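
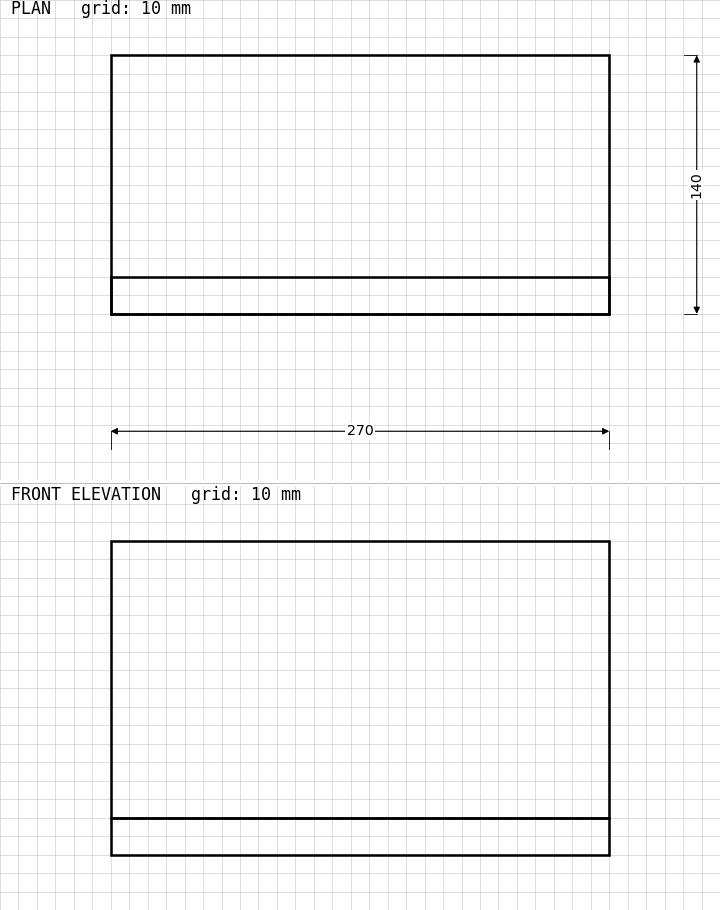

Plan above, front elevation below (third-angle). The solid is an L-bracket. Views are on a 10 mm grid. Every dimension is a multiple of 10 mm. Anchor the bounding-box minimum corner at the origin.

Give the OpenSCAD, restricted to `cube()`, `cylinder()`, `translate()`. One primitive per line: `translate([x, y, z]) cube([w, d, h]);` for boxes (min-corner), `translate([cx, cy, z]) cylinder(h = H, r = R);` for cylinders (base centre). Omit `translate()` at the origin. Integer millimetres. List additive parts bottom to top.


cube([270, 140, 20]);
translate([0, 0, 20]) cube([270, 20, 150]);


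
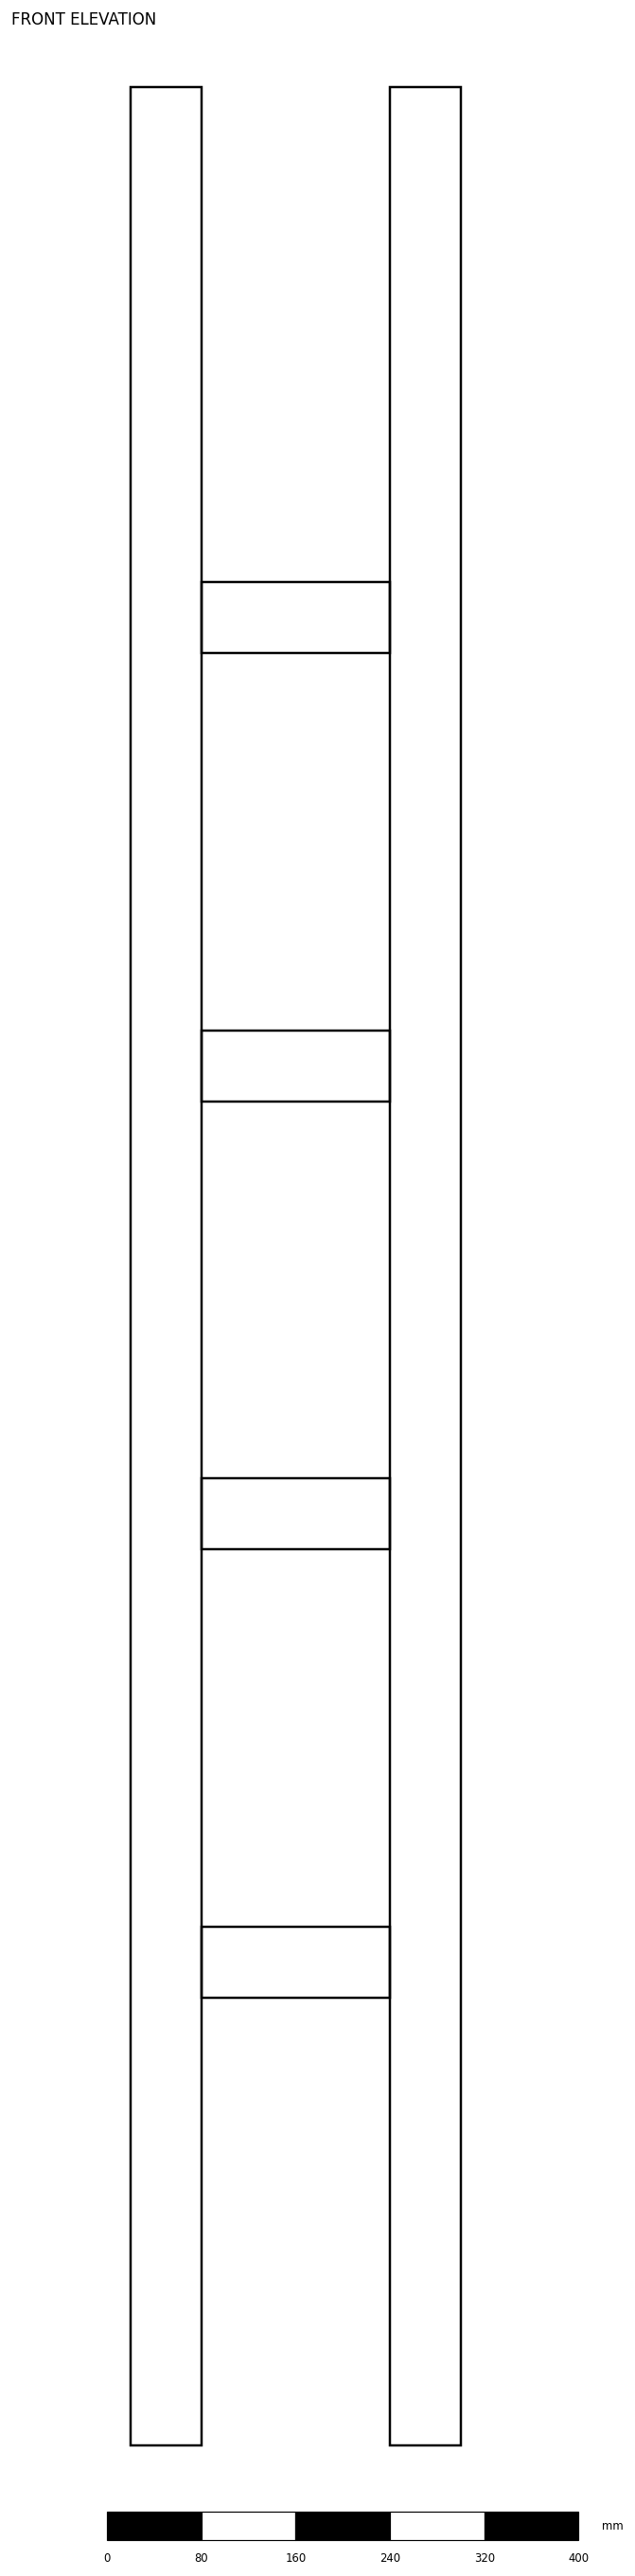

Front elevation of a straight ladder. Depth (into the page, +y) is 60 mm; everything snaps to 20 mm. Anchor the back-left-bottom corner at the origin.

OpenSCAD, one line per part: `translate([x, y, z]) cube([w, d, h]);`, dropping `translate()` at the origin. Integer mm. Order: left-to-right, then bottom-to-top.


cube([60, 60, 2000]);
translate([60, 0, 380]) cube([160, 60, 60]);
translate([60, 0, 760]) cube([160, 60, 60]);
translate([60, 0, 1140]) cube([160, 60, 60]);
translate([60, 0, 1520]) cube([160, 60, 60]);
translate([220, 0, 0]) cube([60, 60, 2000]);


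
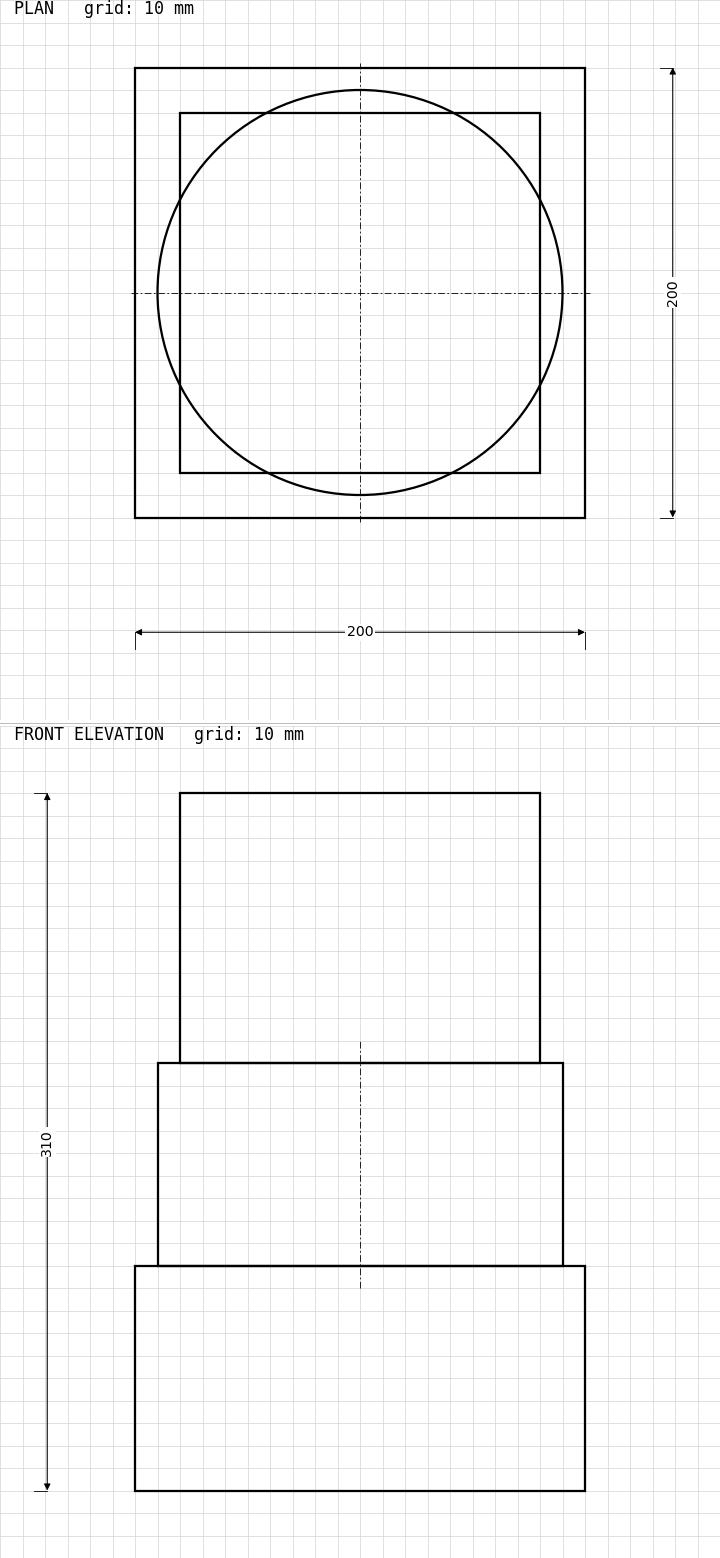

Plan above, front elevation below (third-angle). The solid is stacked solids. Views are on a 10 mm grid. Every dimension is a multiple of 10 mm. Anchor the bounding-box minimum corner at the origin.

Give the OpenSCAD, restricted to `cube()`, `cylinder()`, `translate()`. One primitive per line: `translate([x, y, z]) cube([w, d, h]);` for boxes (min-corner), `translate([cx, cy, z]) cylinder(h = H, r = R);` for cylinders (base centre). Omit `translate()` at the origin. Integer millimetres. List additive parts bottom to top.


cube([200, 200, 100]);
translate([100, 100, 100]) cylinder(h = 90, r = 90);
translate([20, 20, 190]) cube([160, 160, 120]);


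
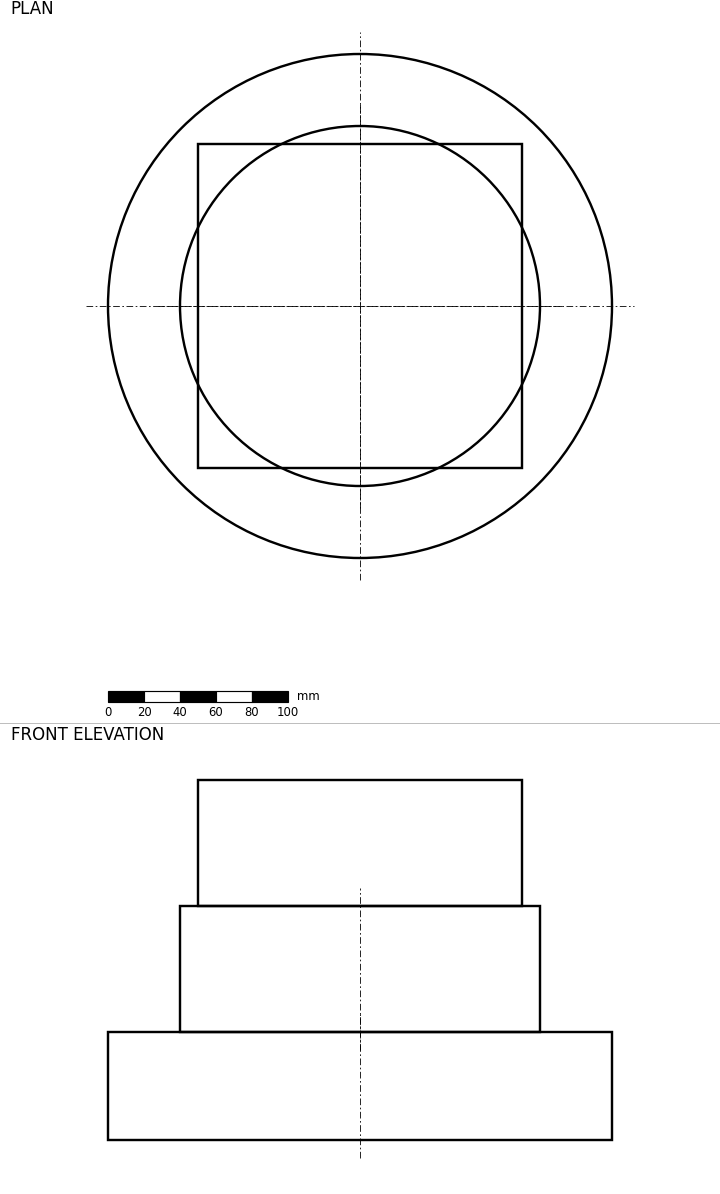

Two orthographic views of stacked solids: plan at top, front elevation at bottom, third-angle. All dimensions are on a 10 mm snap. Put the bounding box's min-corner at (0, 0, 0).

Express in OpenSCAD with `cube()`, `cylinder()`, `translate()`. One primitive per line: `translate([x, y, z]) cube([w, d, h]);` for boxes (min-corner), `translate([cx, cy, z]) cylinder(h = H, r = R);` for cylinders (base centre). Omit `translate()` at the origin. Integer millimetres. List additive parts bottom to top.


translate([140, 140, 0]) cylinder(h = 60, r = 140);
translate([140, 140, 60]) cylinder(h = 70, r = 100);
translate([50, 50, 130]) cube([180, 180, 70]);


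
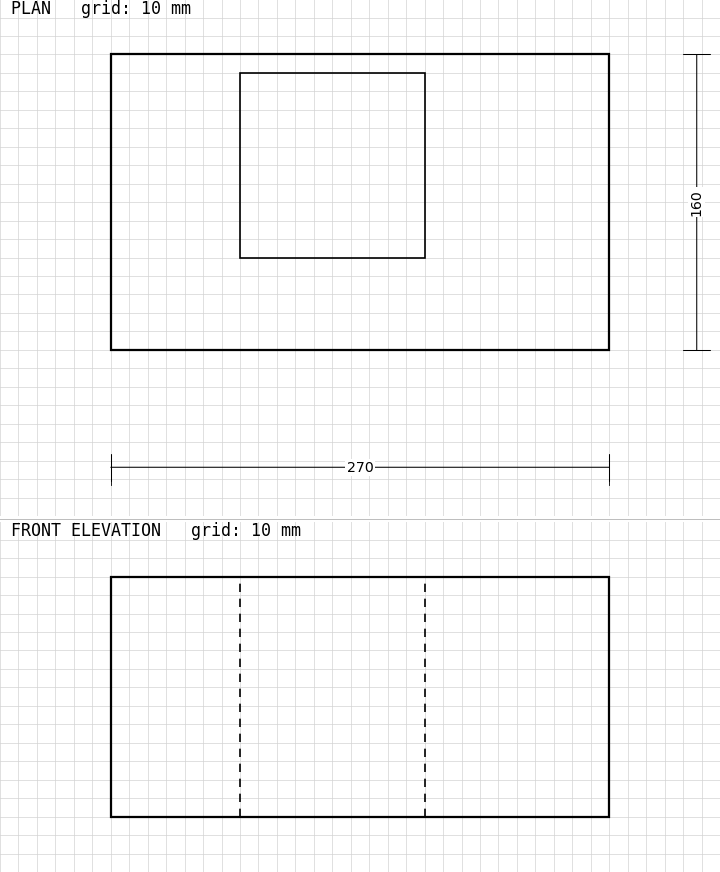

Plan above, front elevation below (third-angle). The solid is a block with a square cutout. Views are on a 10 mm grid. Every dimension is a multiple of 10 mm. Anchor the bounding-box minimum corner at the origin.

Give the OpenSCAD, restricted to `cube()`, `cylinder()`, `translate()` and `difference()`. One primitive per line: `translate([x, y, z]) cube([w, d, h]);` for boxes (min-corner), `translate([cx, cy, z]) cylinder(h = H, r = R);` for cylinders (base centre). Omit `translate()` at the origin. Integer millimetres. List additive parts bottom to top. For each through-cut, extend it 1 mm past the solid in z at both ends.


difference() {
  cube([270, 160, 130]);
  translate([70, 50, -1]) cube([100, 100, 132]);
}


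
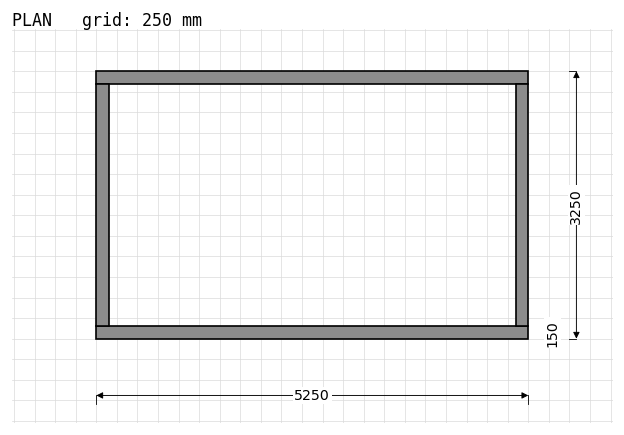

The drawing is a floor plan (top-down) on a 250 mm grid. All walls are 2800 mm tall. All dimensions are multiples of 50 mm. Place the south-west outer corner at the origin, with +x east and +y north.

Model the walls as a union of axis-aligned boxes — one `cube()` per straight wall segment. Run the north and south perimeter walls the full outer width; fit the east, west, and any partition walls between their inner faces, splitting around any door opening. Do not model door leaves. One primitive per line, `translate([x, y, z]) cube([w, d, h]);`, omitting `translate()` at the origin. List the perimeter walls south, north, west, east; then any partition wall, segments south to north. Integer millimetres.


cube([5250, 150, 2800]);
translate([0, 3100, 0]) cube([5250, 150, 2800]);
translate([0, 150, 0]) cube([150, 2950, 2800]);
translate([5100, 150, 0]) cube([150, 2950, 2800]);


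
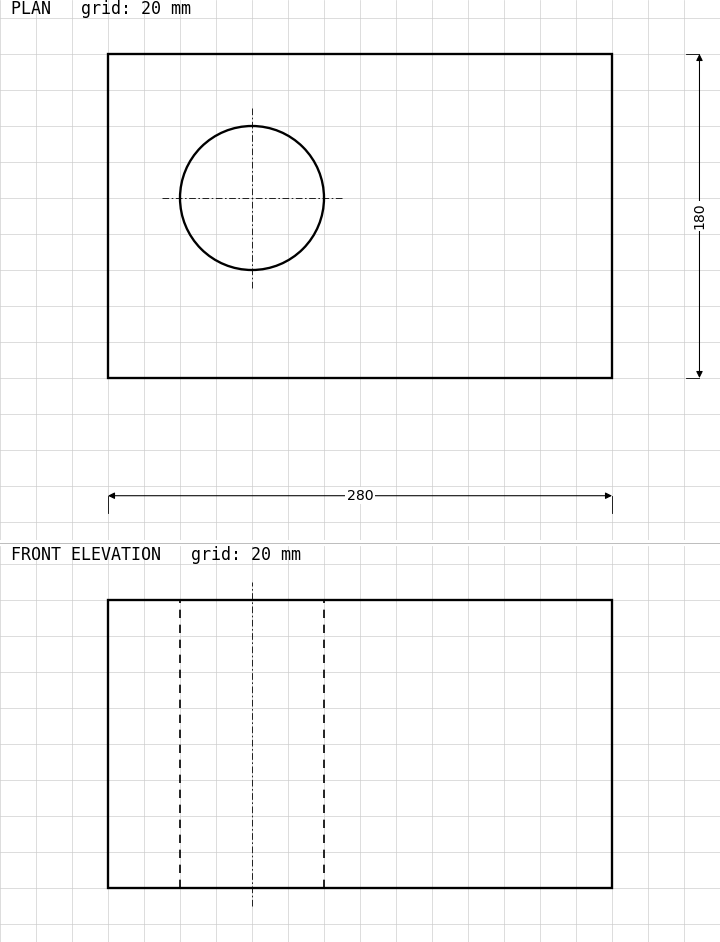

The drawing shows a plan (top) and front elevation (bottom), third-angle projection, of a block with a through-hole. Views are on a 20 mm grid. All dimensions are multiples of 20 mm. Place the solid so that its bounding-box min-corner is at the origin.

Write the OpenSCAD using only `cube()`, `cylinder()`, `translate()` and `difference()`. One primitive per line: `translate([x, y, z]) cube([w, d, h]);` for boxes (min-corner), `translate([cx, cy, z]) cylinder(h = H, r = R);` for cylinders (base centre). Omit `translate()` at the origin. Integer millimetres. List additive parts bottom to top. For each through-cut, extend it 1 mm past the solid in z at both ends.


difference() {
  cube([280, 180, 160]);
  translate([80, 100, -1]) cylinder(h = 162, r = 40);
}


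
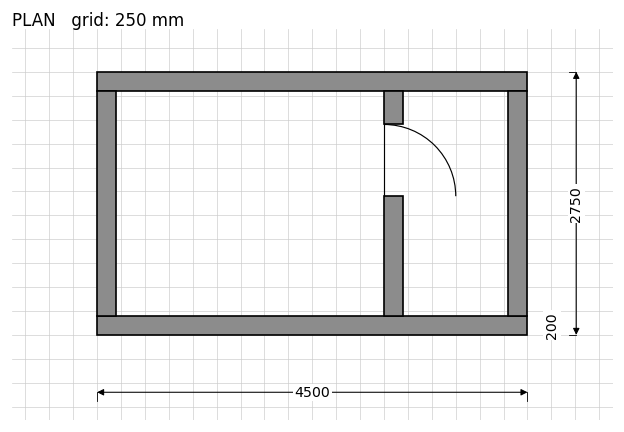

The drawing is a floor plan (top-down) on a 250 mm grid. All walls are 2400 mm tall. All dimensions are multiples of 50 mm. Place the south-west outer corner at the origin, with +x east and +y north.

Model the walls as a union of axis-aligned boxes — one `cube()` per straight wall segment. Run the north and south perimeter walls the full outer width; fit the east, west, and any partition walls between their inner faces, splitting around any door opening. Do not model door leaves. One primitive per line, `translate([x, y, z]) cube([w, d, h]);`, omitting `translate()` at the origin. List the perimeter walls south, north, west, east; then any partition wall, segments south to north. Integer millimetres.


cube([4500, 200, 2400]);
translate([0, 2550, 0]) cube([4500, 200, 2400]);
translate([0, 200, 0]) cube([200, 2350, 2400]);
translate([4300, 200, 0]) cube([200, 2350, 2400]);
translate([3000, 200, 0]) cube([200, 1250, 2400]);
translate([3000, 2200, 0]) cube([200, 350, 2400]);


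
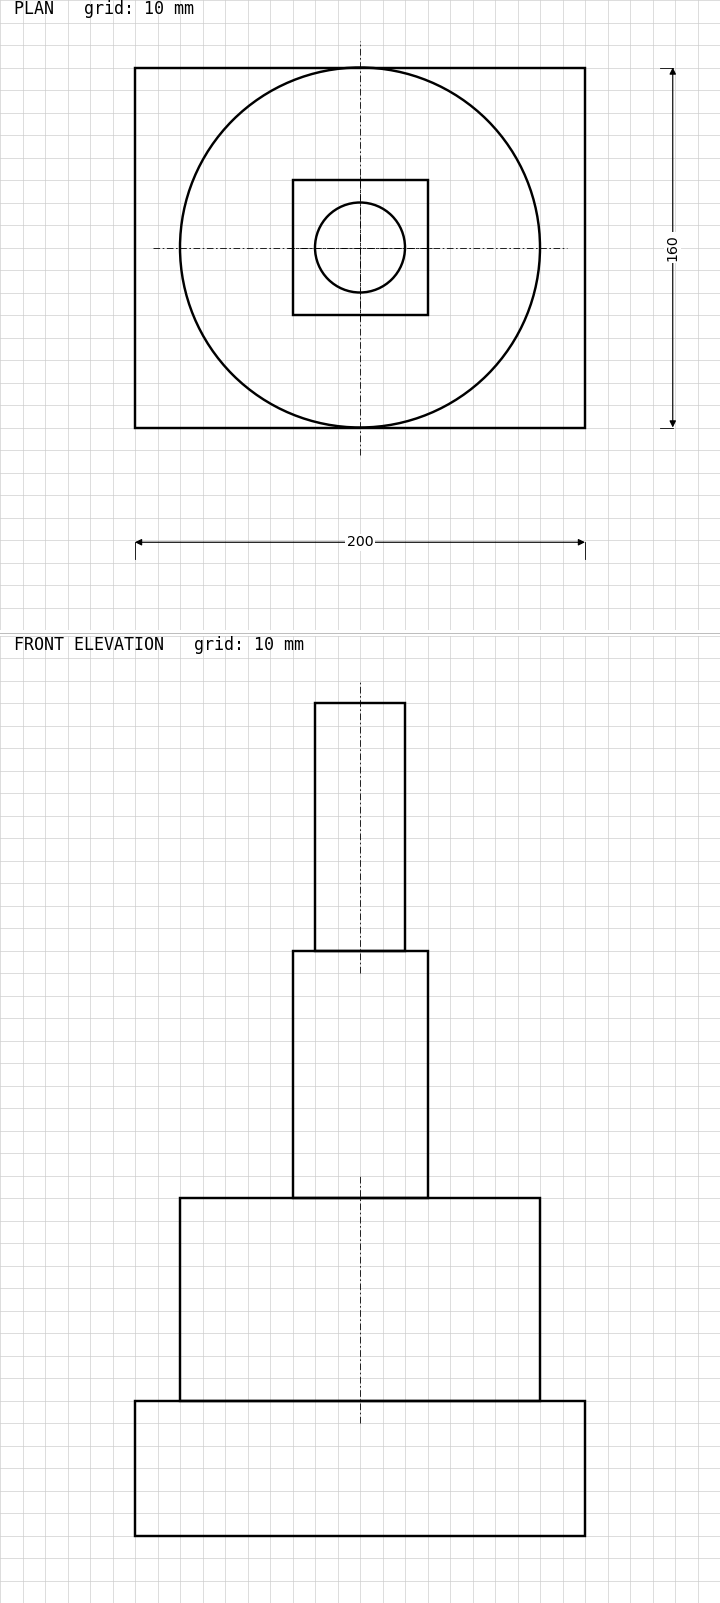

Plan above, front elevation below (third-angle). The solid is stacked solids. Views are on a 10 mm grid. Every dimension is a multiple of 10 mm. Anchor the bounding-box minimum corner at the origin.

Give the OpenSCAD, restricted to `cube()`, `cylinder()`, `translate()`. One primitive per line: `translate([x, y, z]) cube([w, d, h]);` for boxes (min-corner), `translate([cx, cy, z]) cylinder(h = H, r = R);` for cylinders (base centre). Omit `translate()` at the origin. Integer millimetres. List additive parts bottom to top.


cube([200, 160, 60]);
translate([100, 80, 60]) cylinder(h = 90, r = 80);
translate([70, 50, 150]) cube([60, 60, 110]);
translate([100, 80, 260]) cylinder(h = 110, r = 20);


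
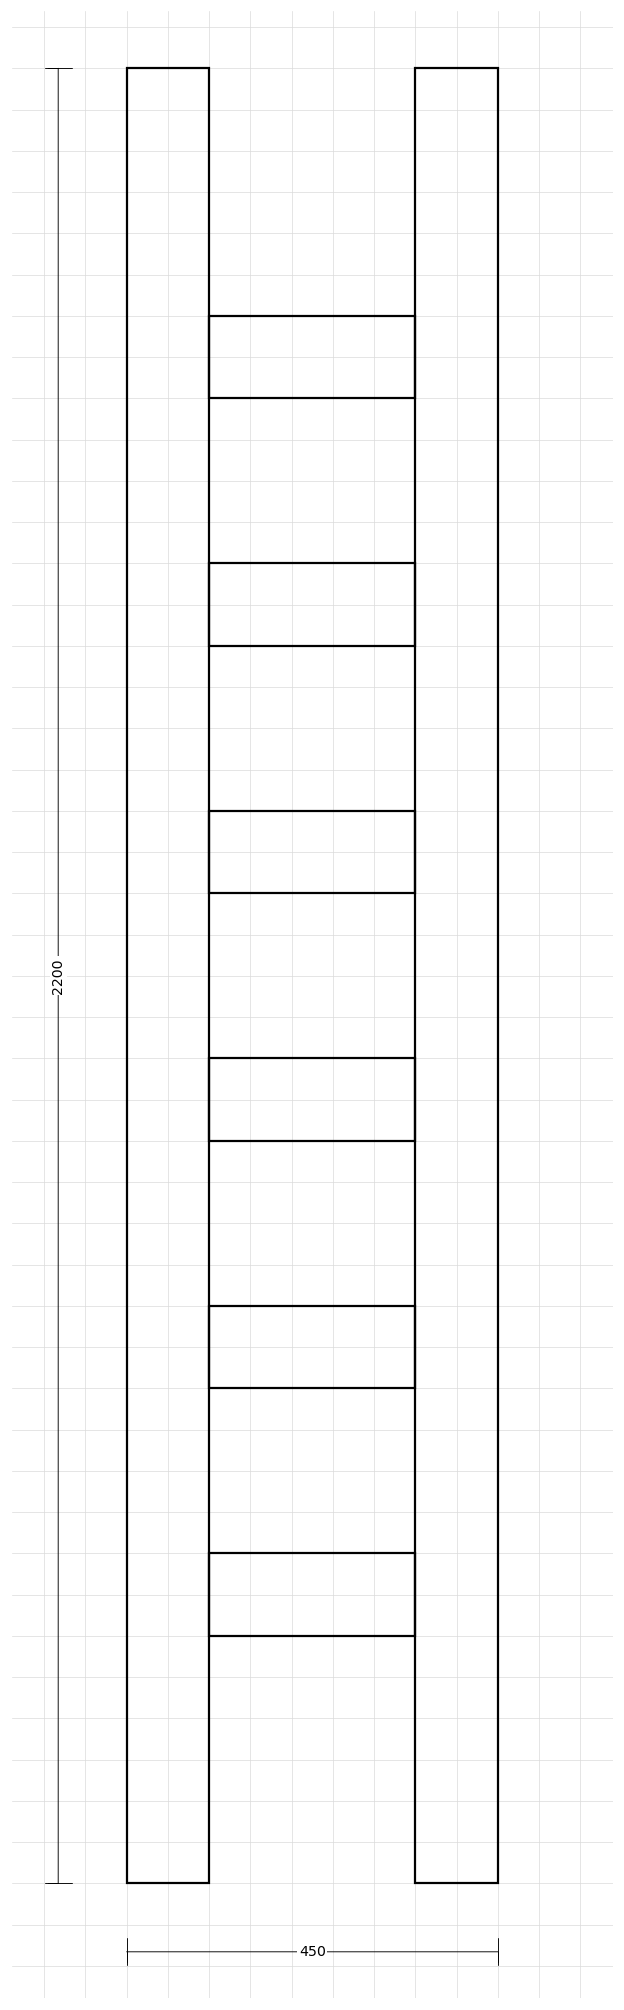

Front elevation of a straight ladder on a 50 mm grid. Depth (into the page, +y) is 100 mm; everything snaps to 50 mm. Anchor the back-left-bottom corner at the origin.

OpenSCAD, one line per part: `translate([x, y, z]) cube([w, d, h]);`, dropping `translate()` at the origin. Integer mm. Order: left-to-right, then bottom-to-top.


cube([100, 100, 2200]);
translate([100, 0, 300]) cube([250, 100, 100]);
translate([100, 0, 600]) cube([250, 100, 100]);
translate([100, 0, 900]) cube([250, 100, 100]);
translate([100, 0, 1200]) cube([250, 100, 100]);
translate([100, 0, 1500]) cube([250, 100, 100]);
translate([100, 0, 1800]) cube([250, 100, 100]);
translate([350, 0, 0]) cube([100, 100, 2200]);


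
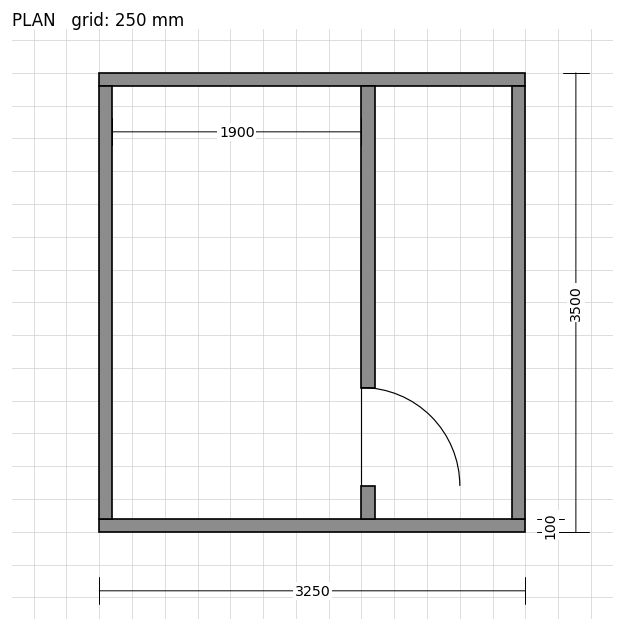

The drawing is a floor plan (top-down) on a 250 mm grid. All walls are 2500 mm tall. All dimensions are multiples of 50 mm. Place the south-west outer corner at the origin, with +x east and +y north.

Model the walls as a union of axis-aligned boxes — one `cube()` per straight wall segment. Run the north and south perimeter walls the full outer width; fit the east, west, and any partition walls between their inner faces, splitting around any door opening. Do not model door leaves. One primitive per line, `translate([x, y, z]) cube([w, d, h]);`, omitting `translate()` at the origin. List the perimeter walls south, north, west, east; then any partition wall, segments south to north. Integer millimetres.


cube([3250, 100, 2500]);
translate([0, 3400, 0]) cube([3250, 100, 2500]);
translate([0, 100, 0]) cube([100, 3300, 2500]);
translate([3150, 100, 0]) cube([100, 3300, 2500]);
translate([2000, 100, 0]) cube([100, 250, 2500]);
translate([2000, 1100, 0]) cube([100, 2300, 2500]);


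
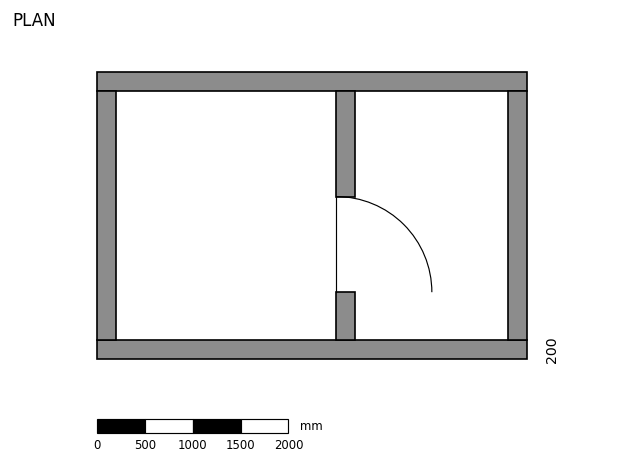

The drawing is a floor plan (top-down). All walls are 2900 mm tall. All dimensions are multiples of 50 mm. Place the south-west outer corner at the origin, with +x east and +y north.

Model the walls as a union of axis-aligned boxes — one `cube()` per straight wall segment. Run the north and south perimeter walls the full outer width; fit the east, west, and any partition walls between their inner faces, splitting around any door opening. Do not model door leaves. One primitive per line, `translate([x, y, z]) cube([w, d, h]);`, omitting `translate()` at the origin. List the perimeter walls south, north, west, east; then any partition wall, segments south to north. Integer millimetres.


cube([4500, 200, 2900]);
translate([0, 2800, 0]) cube([4500, 200, 2900]);
translate([0, 200, 0]) cube([200, 2600, 2900]);
translate([4300, 200, 0]) cube([200, 2600, 2900]);
translate([2500, 200, 0]) cube([200, 500, 2900]);
translate([2500, 1700, 0]) cube([200, 1100, 2900]);


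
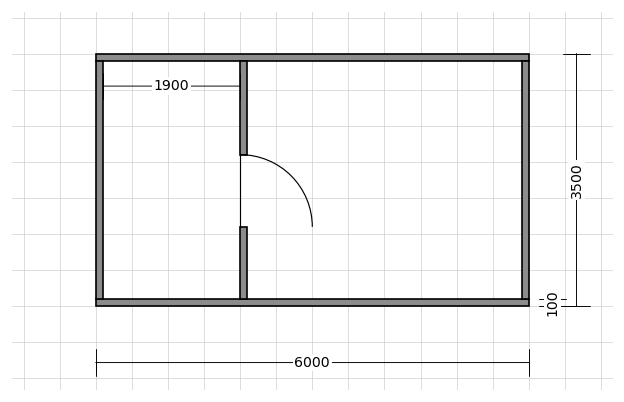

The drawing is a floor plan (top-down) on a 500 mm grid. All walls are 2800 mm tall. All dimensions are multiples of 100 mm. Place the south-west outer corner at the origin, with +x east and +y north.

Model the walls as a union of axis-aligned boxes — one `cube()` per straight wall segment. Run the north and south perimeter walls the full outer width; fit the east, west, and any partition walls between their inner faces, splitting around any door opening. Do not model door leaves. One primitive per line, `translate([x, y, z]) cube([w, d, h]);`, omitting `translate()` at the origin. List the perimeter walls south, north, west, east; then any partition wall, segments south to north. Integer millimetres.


cube([6000, 100, 2800]);
translate([0, 3400, 0]) cube([6000, 100, 2800]);
translate([0, 100, 0]) cube([100, 3300, 2800]);
translate([5900, 100, 0]) cube([100, 3300, 2800]);
translate([2000, 100, 0]) cube([100, 1000, 2800]);
translate([2000, 2100, 0]) cube([100, 1300, 2800]);


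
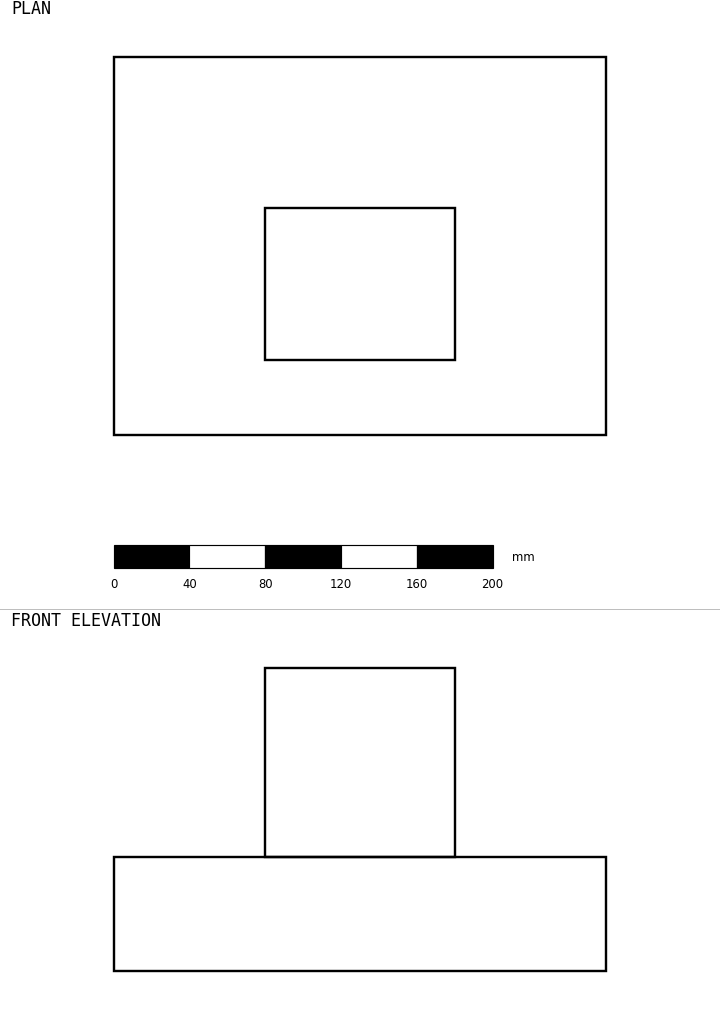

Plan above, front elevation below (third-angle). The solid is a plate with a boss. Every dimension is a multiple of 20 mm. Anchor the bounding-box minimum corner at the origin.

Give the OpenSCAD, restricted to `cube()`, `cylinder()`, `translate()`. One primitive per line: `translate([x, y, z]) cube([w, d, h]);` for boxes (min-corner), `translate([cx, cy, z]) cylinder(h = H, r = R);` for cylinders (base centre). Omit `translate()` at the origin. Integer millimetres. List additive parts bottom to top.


cube([260, 200, 60]);
translate([80, 40, 60]) cube([100, 80, 100]);


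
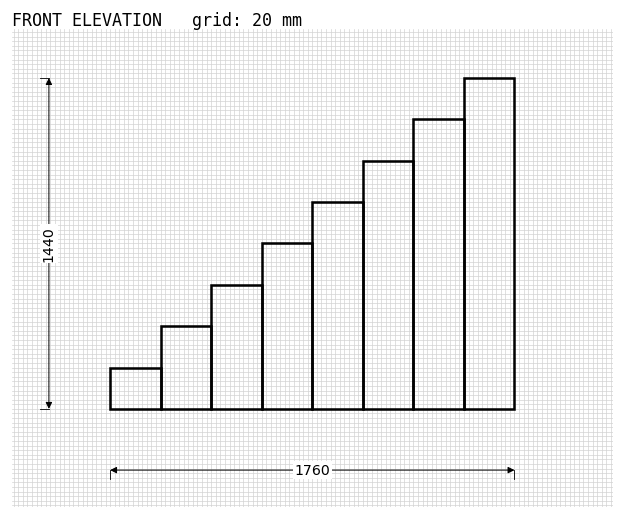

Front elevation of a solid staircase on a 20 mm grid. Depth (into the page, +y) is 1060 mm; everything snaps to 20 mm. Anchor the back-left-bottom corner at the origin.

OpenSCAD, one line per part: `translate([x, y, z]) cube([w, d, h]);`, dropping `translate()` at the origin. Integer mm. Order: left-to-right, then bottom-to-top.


cube([220, 1060, 180]);
translate([220, 0, 0]) cube([220, 1060, 360]);
translate([440, 0, 0]) cube([220, 1060, 540]);
translate([660, 0, 0]) cube([220, 1060, 720]);
translate([880, 0, 0]) cube([220, 1060, 900]);
translate([1100, 0, 0]) cube([220, 1060, 1080]);
translate([1320, 0, 0]) cube([220, 1060, 1260]);
translate([1540, 0, 0]) cube([220, 1060, 1440]);


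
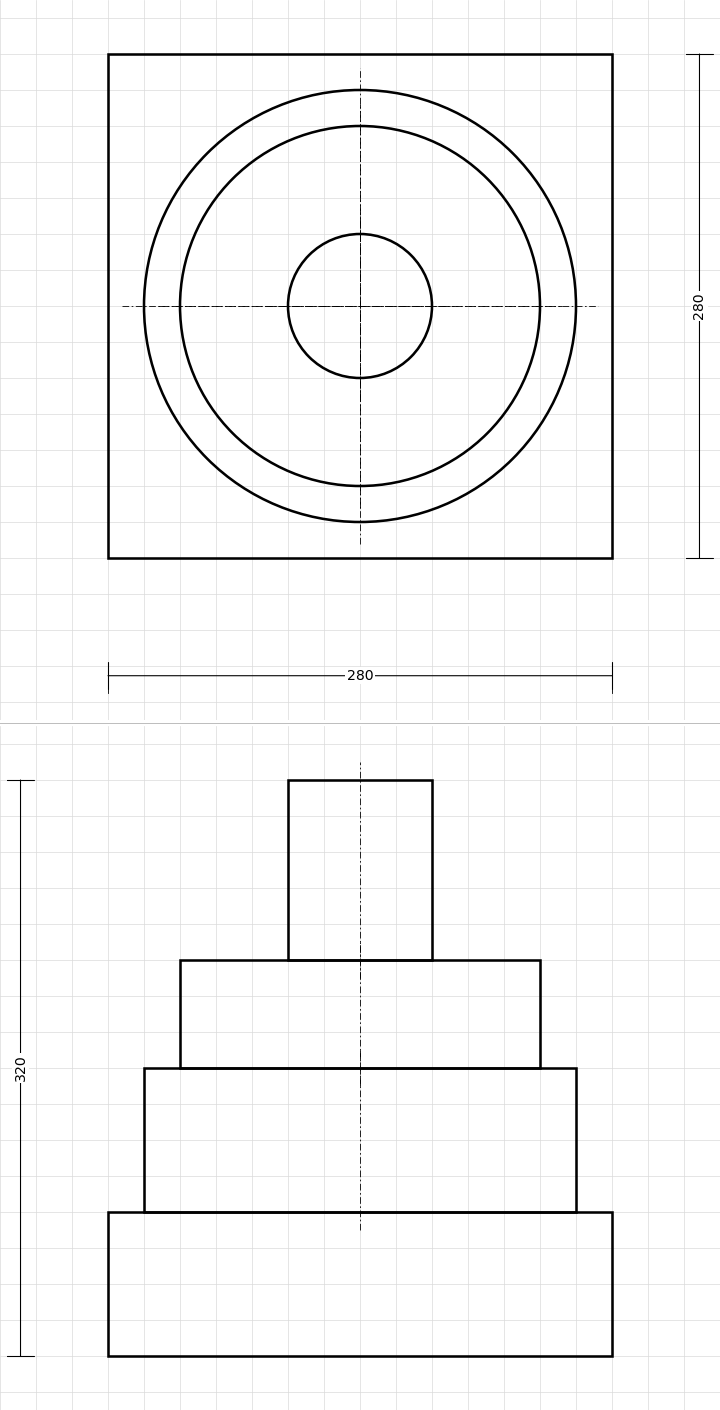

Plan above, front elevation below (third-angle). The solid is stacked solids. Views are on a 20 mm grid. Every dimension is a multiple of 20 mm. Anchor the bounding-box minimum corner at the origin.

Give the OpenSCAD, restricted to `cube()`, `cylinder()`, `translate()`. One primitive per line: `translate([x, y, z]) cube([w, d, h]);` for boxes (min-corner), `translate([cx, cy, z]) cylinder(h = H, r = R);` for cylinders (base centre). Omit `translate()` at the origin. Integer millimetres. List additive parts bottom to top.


cube([280, 280, 80]);
translate([140, 140, 80]) cylinder(h = 80, r = 120);
translate([140, 140, 160]) cylinder(h = 60, r = 100);
translate([140, 140, 220]) cylinder(h = 100, r = 40);


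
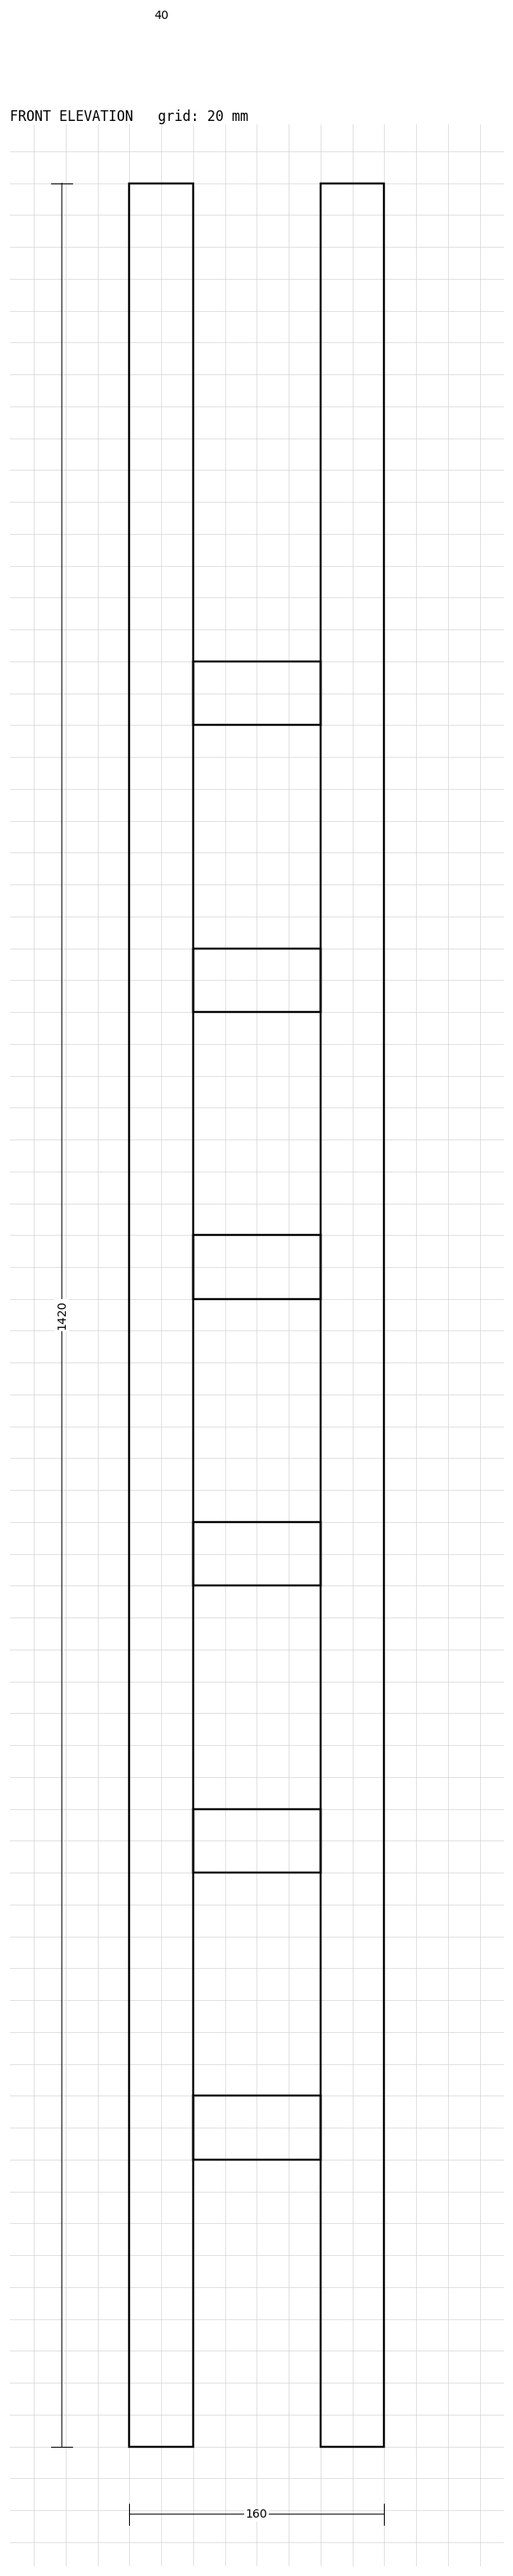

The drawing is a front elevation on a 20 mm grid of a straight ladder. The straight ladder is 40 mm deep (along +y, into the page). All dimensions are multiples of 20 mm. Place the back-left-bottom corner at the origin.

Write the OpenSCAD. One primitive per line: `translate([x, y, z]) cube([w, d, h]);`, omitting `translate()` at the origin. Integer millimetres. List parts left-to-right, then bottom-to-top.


cube([40, 40, 1420]);
translate([40, 0, 180]) cube([80, 40, 40]);
translate([40, 0, 360]) cube([80, 40, 40]);
translate([40, 0, 540]) cube([80, 40, 40]);
translate([40, 0, 720]) cube([80, 40, 40]);
translate([40, 0, 900]) cube([80, 40, 40]);
translate([40, 0, 1080]) cube([80, 40, 40]);
translate([120, 0, 0]) cube([40, 40, 1420]);


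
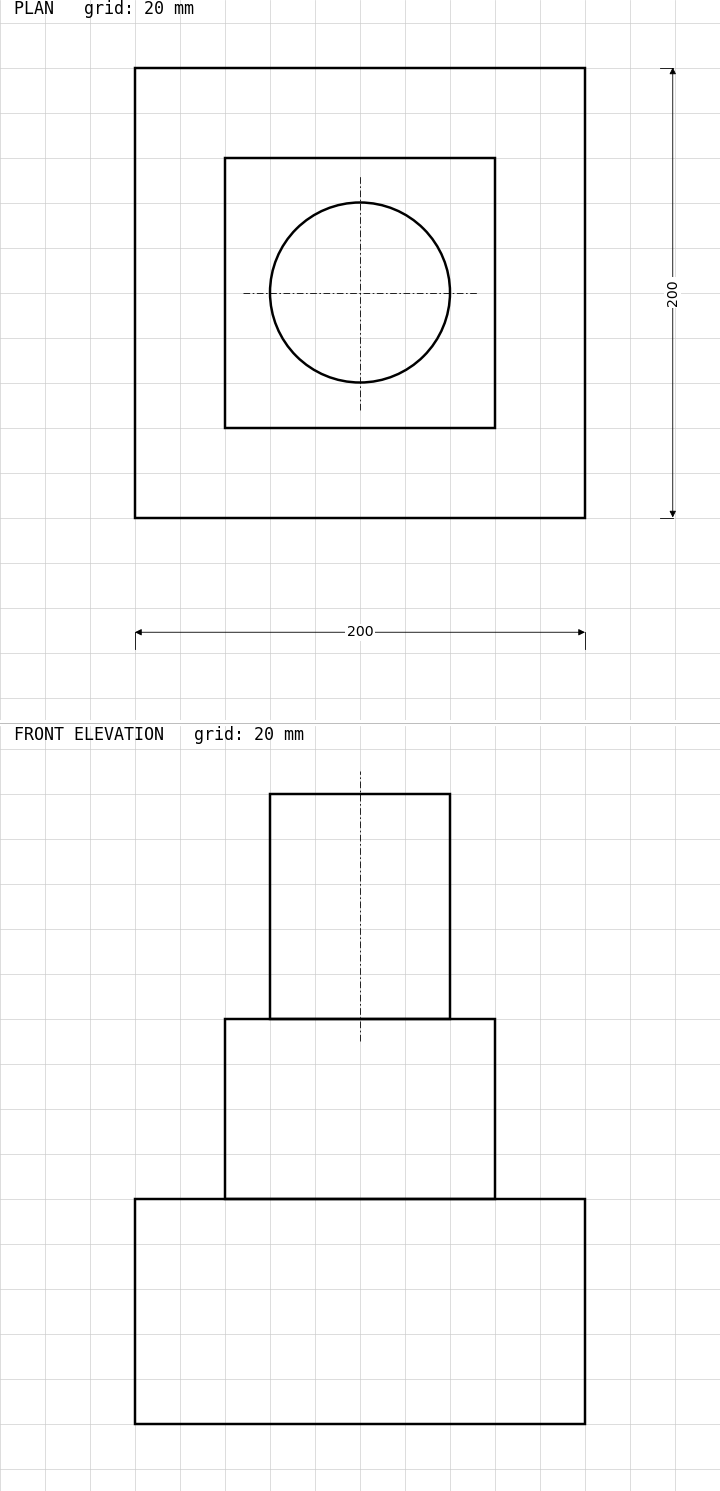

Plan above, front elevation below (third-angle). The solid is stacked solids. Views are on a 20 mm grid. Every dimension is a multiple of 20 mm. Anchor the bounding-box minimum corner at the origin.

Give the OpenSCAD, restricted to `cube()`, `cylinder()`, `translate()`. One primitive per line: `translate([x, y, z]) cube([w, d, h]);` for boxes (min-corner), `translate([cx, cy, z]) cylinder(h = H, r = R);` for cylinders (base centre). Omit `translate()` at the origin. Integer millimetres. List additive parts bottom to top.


cube([200, 200, 100]);
translate([40, 40, 100]) cube([120, 120, 80]);
translate([100, 100, 180]) cylinder(h = 100, r = 40);


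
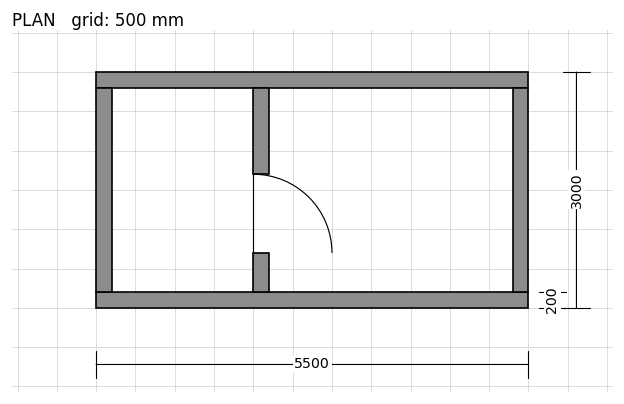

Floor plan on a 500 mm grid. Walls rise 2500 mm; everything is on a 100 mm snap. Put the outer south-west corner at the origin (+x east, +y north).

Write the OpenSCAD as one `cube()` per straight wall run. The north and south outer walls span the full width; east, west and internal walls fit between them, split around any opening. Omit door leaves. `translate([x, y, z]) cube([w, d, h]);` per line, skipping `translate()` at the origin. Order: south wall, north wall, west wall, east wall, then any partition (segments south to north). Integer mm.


cube([5500, 200, 2500]);
translate([0, 2800, 0]) cube([5500, 200, 2500]);
translate([0, 200, 0]) cube([200, 2600, 2500]);
translate([5300, 200, 0]) cube([200, 2600, 2500]);
translate([2000, 200, 0]) cube([200, 500, 2500]);
translate([2000, 1700, 0]) cube([200, 1100, 2500]);


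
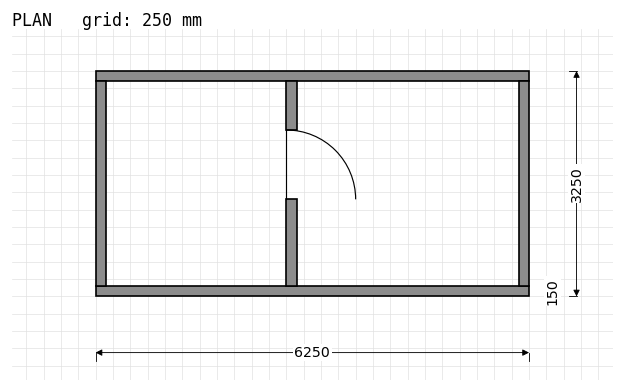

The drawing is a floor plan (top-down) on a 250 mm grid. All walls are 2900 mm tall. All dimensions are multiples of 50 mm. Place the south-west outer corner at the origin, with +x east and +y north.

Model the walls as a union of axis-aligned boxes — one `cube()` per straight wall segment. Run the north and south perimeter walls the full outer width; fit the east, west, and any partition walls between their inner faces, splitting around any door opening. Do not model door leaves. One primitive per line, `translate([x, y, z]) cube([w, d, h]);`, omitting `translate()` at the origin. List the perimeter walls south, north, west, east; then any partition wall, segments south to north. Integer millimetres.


cube([6250, 150, 2900]);
translate([0, 3100, 0]) cube([6250, 150, 2900]);
translate([0, 150, 0]) cube([150, 2950, 2900]);
translate([6100, 150, 0]) cube([150, 2950, 2900]);
translate([2750, 150, 0]) cube([150, 1250, 2900]);
translate([2750, 2400, 0]) cube([150, 700, 2900]);


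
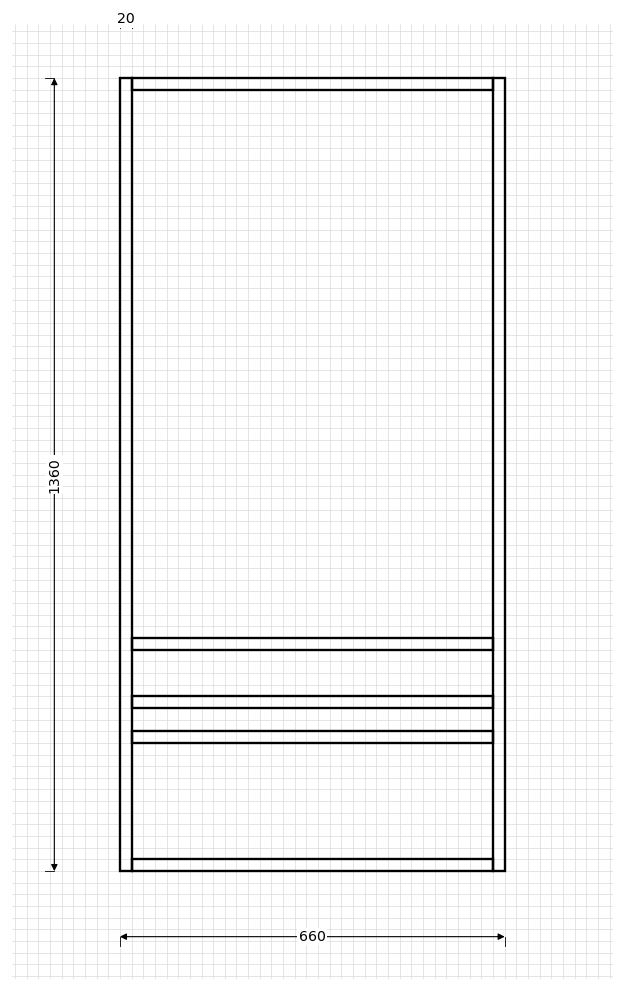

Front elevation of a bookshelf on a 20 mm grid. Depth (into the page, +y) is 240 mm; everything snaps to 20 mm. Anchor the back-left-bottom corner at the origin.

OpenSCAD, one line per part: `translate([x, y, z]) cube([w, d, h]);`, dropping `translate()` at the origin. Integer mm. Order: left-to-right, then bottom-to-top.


cube([20, 240, 1360]);
translate([20, 0, 0]) cube([620, 240, 20]);
translate([20, 0, 220]) cube([620, 240, 20]);
translate([20, 0, 280]) cube([620, 240, 20]);
translate([20, 0, 380]) cube([620, 240, 20]);
translate([20, 0, 1340]) cube([620, 240, 20]);
translate([640, 0, 0]) cube([20, 240, 1360]);


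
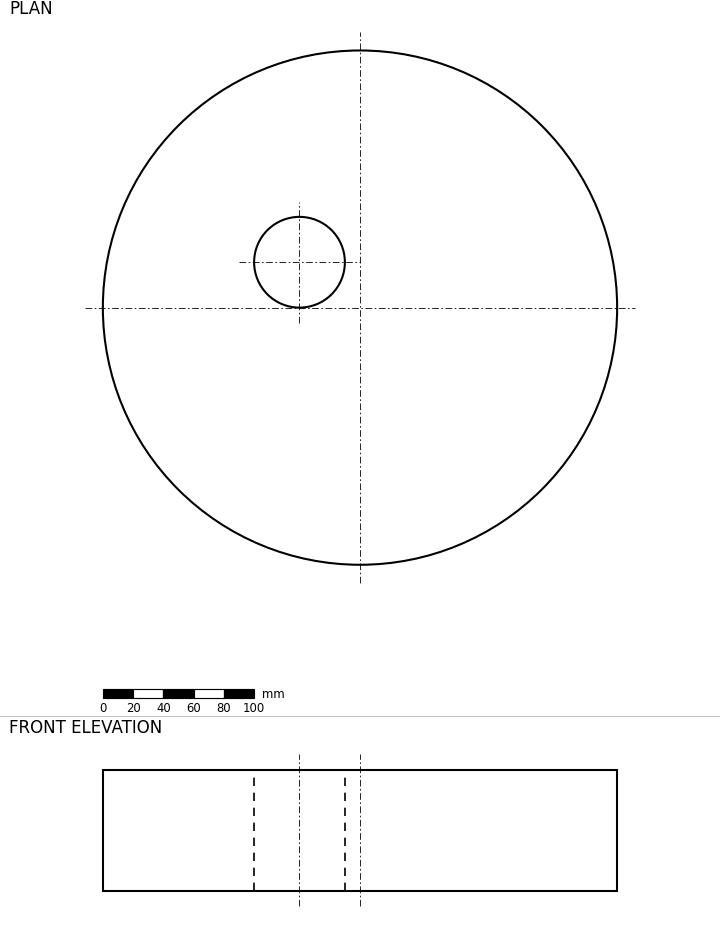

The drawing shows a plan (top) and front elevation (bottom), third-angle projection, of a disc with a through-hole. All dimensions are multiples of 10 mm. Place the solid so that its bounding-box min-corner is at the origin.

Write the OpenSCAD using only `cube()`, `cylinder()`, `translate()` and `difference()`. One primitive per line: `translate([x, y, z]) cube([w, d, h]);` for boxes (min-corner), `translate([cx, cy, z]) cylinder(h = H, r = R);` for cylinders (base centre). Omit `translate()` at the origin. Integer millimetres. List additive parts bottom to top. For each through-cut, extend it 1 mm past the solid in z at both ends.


difference() {
  translate([170, 170, 0]) cylinder(h = 80, r = 170);
  translate([130, 200, -1]) cylinder(h = 82, r = 30);
}


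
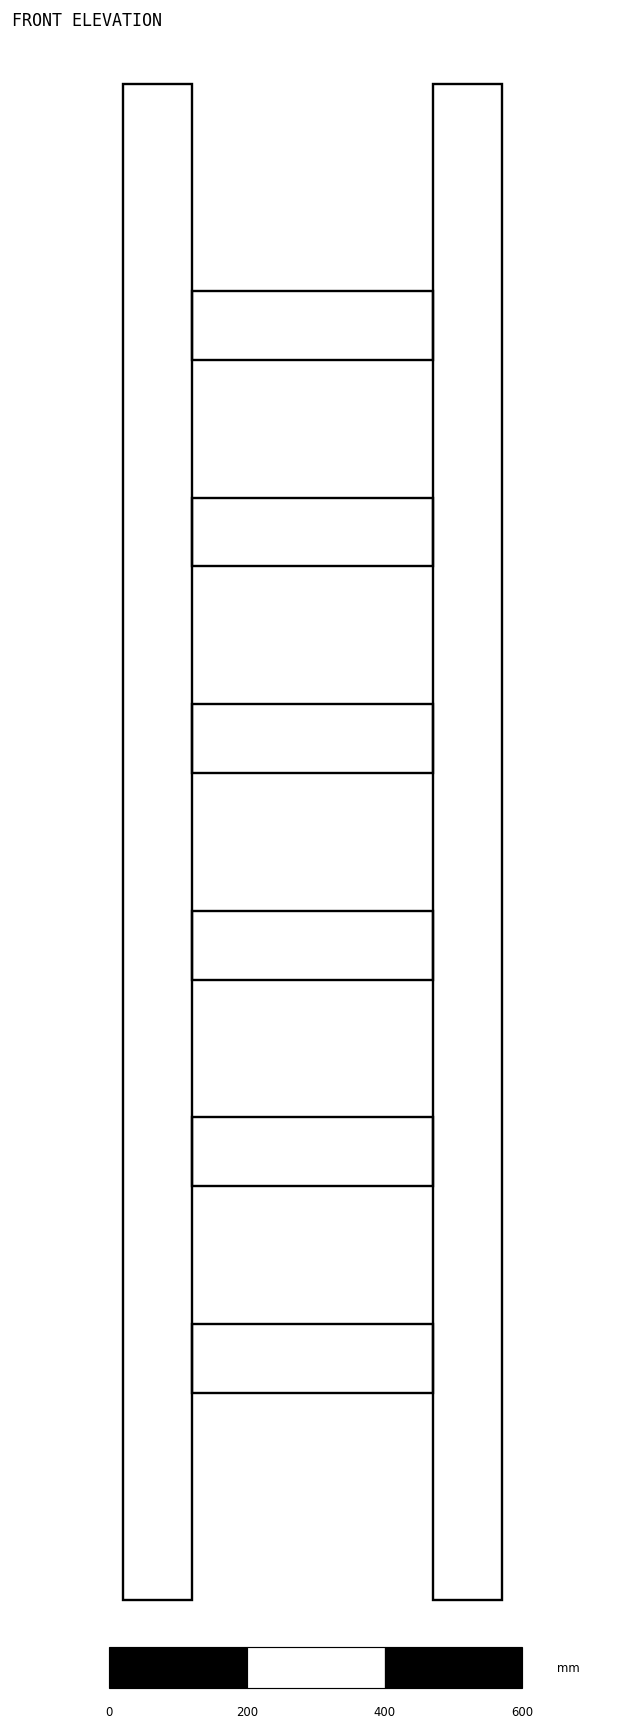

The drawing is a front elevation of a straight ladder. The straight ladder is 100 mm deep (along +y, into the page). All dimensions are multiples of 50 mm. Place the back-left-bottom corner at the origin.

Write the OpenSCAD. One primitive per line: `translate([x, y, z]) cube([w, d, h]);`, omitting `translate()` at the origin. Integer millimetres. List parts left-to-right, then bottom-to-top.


cube([100, 100, 2200]);
translate([100, 0, 300]) cube([350, 100, 100]);
translate([100, 0, 600]) cube([350, 100, 100]);
translate([100, 0, 900]) cube([350, 100, 100]);
translate([100, 0, 1200]) cube([350, 100, 100]);
translate([100, 0, 1500]) cube([350, 100, 100]);
translate([100, 0, 1800]) cube([350, 100, 100]);
translate([450, 0, 0]) cube([100, 100, 2200]);


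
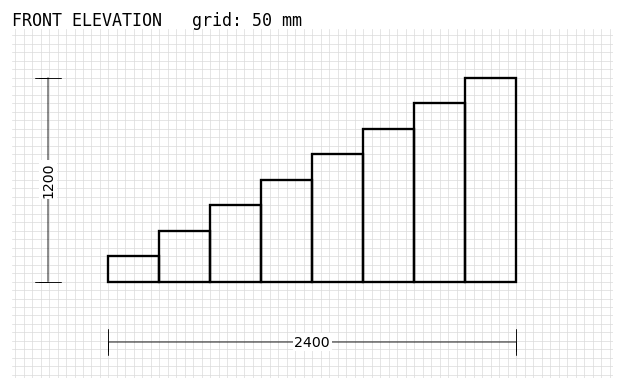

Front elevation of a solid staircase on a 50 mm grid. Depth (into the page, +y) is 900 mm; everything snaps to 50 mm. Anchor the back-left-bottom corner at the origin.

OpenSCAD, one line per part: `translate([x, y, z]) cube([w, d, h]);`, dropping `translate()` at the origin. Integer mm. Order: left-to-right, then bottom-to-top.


cube([300, 900, 150]);
translate([300, 0, 0]) cube([300, 900, 300]);
translate([600, 0, 0]) cube([300, 900, 450]);
translate([900, 0, 0]) cube([300, 900, 600]);
translate([1200, 0, 0]) cube([300, 900, 750]);
translate([1500, 0, 0]) cube([300, 900, 900]);
translate([1800, 0, 0]) cube([300, 900, 1050]);
translate([2100, 0, 0]) cube([300, 900, 1200]);


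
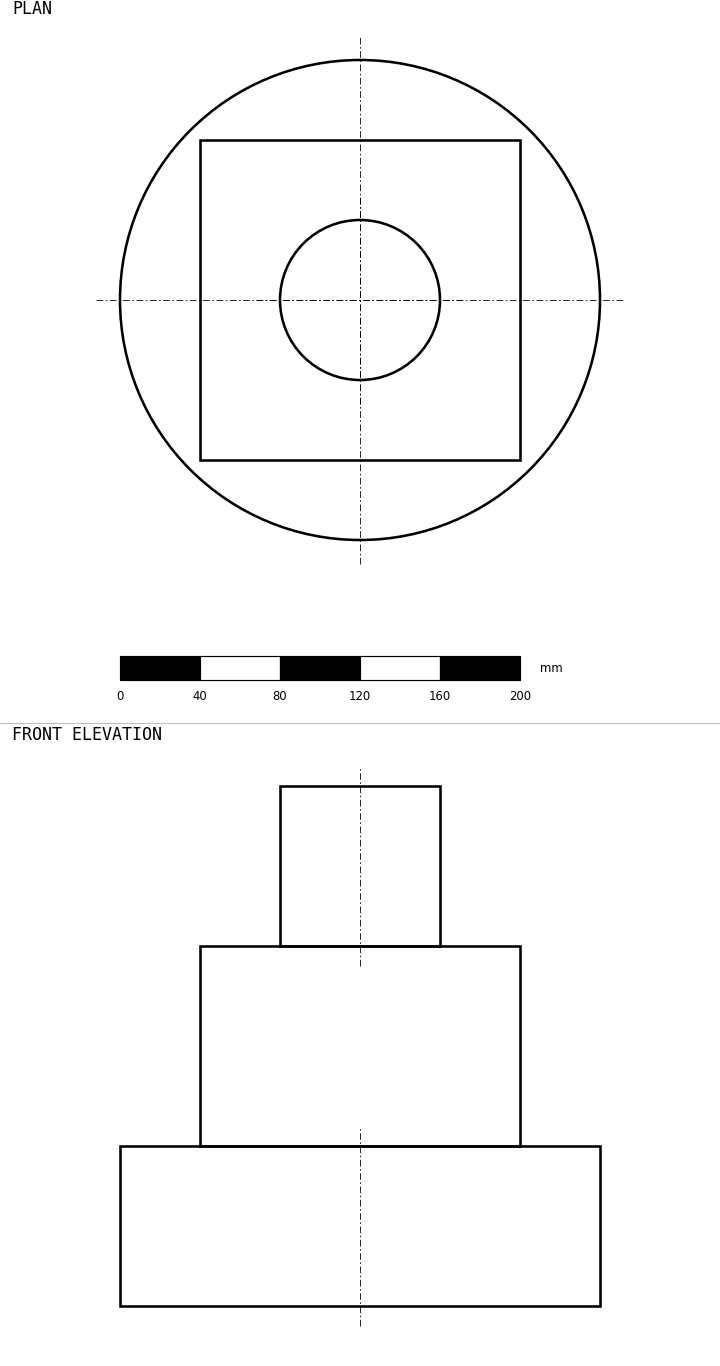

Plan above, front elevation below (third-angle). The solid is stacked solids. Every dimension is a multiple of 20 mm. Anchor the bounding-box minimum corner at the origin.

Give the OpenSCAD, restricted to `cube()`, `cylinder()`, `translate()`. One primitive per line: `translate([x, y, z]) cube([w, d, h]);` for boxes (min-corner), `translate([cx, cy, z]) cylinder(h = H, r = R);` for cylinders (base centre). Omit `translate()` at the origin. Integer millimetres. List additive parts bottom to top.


translate([120, 120, 0]) cylinder(h = 80, r = 120);
translate([40, 40, 80]) cube([160, 160, 100]);
translate([120, 120, 180]) cylinder(h = 80, r = 40);


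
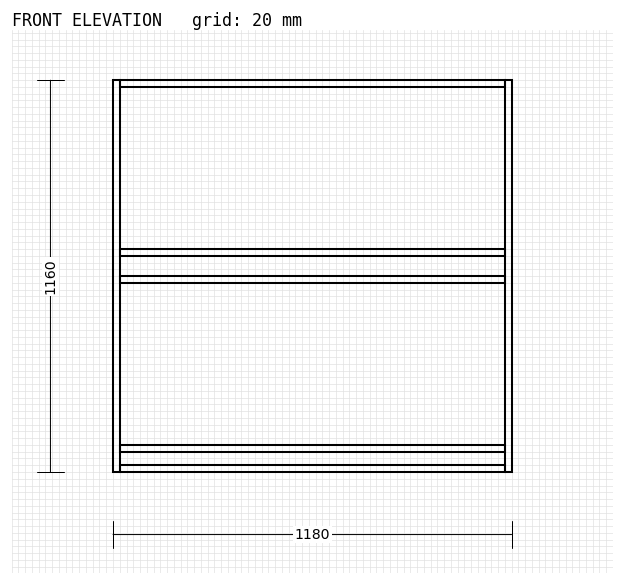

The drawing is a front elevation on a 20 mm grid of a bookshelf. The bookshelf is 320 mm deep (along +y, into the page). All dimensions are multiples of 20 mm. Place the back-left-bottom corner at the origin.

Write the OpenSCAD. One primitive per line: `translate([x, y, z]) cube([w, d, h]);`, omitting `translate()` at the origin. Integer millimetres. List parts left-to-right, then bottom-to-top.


cube([20, 320, 1160]);
translate([20, 0, 0]) cube([1140, 320, 20]);
translate([20, 0, 60]) cube([1140, 320, 20]);
translate([20, 0, 560]) cube([1140, 320, 20]);
translate([20, 0, 640]) cube([1140, 320, 20]);
translate([20, 0, 1140]) cube([1140, 320, 20]);
translate([1160, 0, 0]) cube([20, 320, 1160]);


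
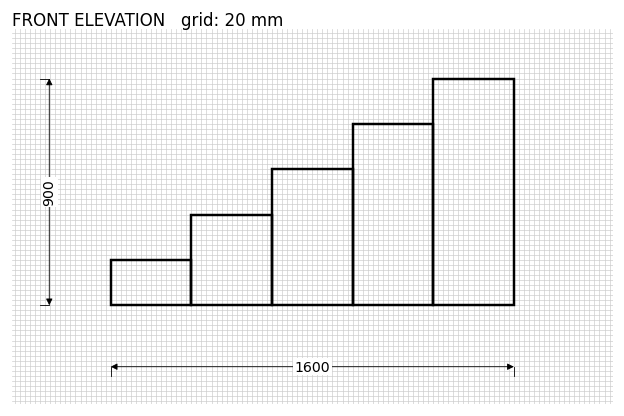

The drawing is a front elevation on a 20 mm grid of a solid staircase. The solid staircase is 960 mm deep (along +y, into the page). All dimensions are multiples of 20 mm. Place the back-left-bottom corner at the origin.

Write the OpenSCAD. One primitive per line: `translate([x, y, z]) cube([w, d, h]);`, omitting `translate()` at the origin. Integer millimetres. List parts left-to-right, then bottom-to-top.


cube([320, 960, 180]);
translate([320, 0, 0]) cube([320, 960, 360]);
translate([640, 0, 0]) cube([320, 960, 540]);
translate([960, 0, 0]) cube([320, 960, 720]);
translate([1280, 0, 0]) cube([320, 960, 900]);


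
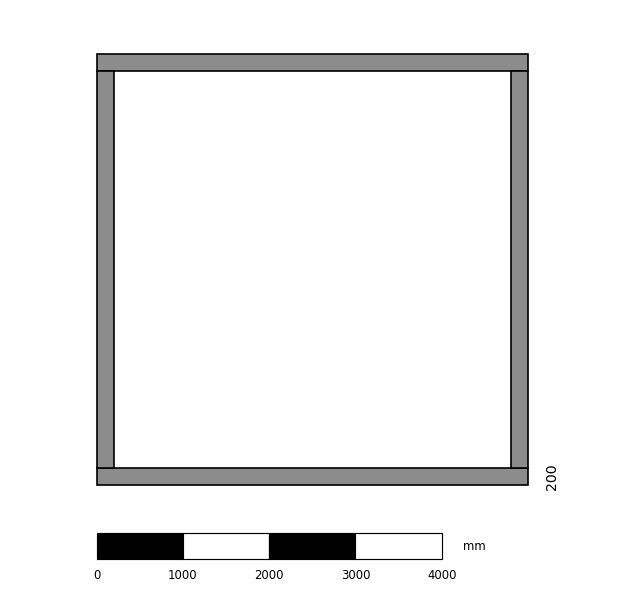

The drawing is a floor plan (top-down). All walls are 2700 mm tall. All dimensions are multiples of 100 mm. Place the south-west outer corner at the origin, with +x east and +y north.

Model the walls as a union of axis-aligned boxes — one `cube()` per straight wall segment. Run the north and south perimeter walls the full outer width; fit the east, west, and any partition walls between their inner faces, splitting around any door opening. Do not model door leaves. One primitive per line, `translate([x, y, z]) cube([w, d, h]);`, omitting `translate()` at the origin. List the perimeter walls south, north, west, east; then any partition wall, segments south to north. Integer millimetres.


cube([5000, 200, 2700]);
translate([0, 4800, 0]) cube([5000, 200, 2700]);
translate([0, 200, 0]) cube([200, 4600, 2700]);
translate([4800, 200, 0]) cube([200, 4600, 2700]);


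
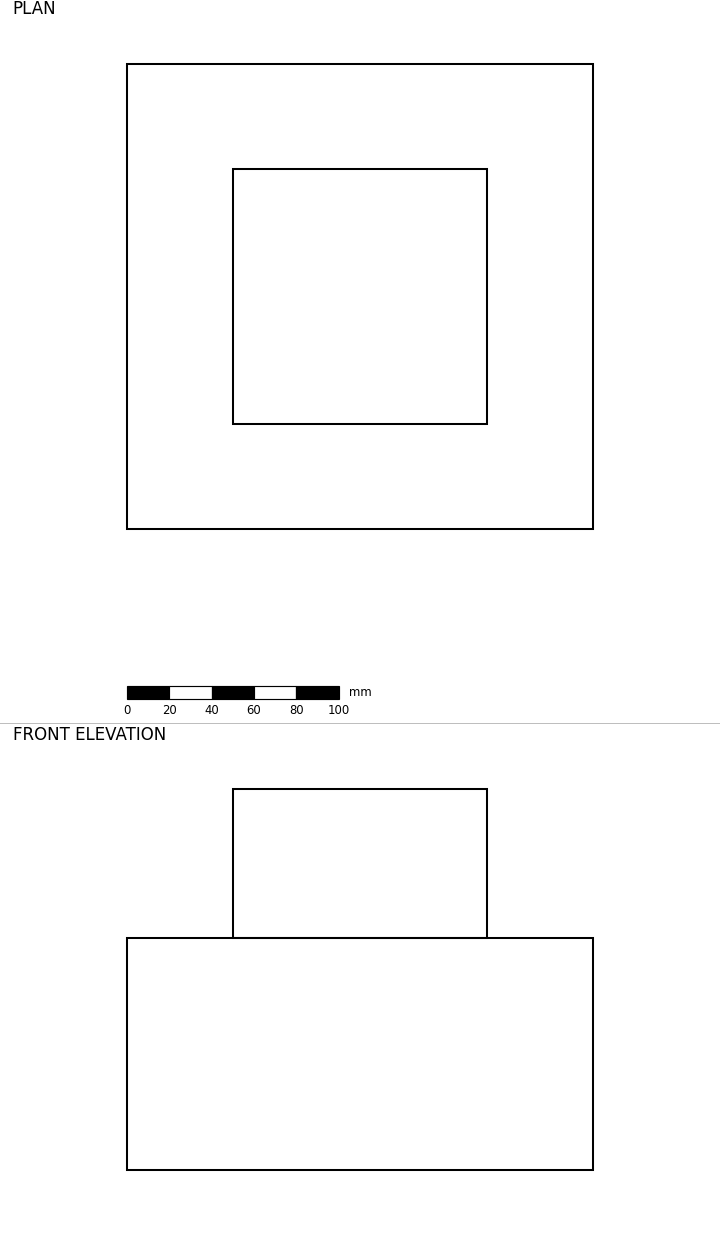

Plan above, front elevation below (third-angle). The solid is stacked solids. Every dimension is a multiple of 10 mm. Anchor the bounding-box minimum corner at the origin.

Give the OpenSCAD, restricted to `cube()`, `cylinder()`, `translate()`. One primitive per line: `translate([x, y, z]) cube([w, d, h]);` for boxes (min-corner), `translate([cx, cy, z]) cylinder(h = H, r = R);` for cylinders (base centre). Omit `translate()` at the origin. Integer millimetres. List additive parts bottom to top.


cube([220, 220, 110]);
translate([50, 50, 110]) cube([120, 120, 70]);


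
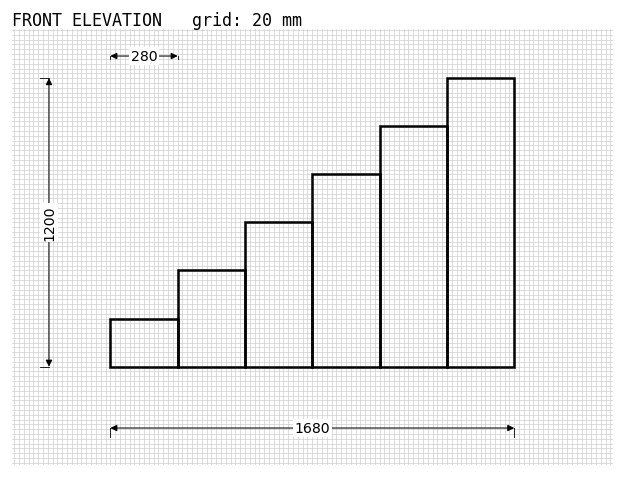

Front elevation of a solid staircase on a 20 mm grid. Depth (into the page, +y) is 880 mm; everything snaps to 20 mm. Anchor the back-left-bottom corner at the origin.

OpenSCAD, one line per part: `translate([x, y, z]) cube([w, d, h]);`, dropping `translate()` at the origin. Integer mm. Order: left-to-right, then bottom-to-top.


cube([280, 880, 200]);
translate([280, 0, 0]) cube([280, 880, 400]);
translate([560, 0, 0]) cube([280, 880, 600]);
translate([840, 0, 0]) cube([280, 880, 800]);
translate([1120, 0, 0]) cube([280, 880, 1000]);
translate([1400, 0, 0]) cube([280, 880, 1200]);


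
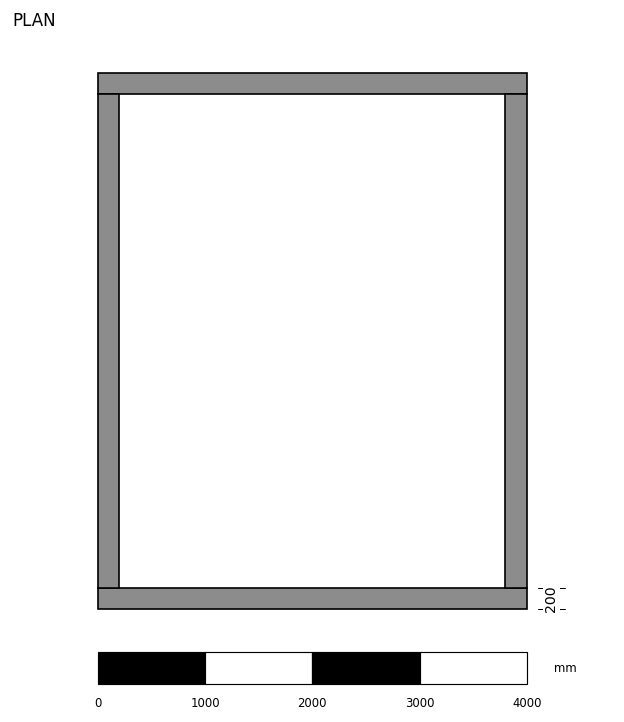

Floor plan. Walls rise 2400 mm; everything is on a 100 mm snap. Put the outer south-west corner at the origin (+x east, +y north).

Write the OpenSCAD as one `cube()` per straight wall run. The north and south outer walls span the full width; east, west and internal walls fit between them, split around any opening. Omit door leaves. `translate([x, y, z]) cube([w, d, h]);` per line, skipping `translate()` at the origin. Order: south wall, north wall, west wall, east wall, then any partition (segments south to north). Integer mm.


cube([4000, 200, 2400]);
translate([0, 4800, 0]) cube([4000, 200, 2400]);
translate([0, 200, 0]) cube([200, 4600, 2400]);
translate([3800, 200, 0]) cube([200, 4600, 2400]);


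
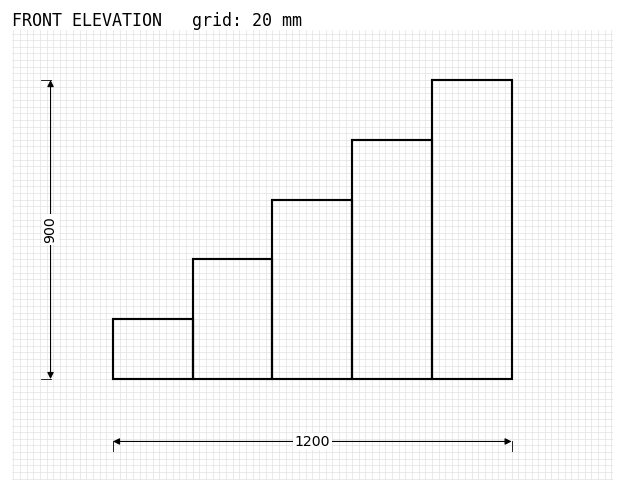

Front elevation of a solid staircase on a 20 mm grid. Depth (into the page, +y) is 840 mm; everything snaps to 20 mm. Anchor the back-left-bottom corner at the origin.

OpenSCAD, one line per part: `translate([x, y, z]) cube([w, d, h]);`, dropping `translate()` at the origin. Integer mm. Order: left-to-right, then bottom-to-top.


cube([240, 840, 180]);
translate([240, 0, 0]) cube([240, 840, 360]);
translate([480, 0, 0]) cube([240, 840, 540]);
translate([720, 0, 0]) cube([240, 840, 720]);
translate([960, 0, 0]) cube([240, 840, 900]);


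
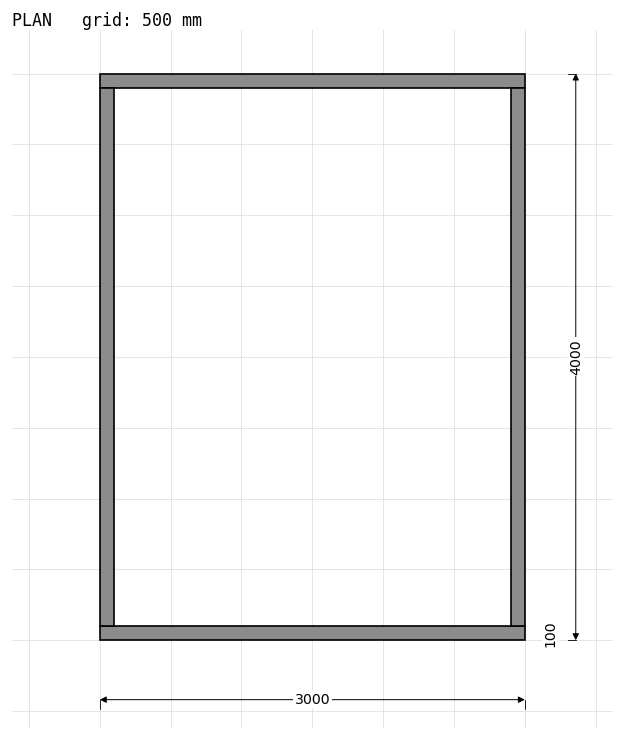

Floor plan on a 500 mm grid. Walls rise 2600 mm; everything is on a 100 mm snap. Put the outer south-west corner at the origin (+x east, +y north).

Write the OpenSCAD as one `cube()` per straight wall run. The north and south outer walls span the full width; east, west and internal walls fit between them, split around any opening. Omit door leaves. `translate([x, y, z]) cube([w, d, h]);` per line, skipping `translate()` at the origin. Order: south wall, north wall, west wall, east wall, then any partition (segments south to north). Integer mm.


cube([3000, 100, 2600]);
translate([0, 3900, 0]) cube([3000, 100, 2600]);
translate([0, 100, 0]) cube([100, 3800, 2600]);
translate([2900, 100, 0]) cube([100, 3800, 2600]);


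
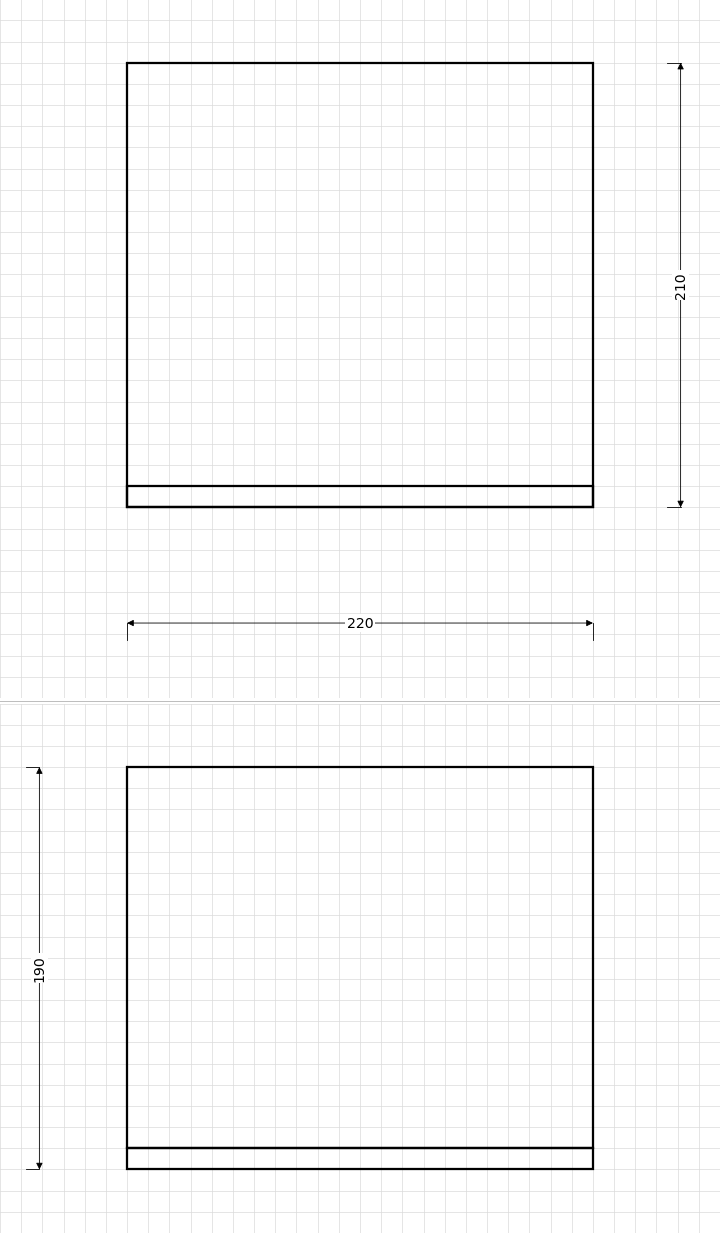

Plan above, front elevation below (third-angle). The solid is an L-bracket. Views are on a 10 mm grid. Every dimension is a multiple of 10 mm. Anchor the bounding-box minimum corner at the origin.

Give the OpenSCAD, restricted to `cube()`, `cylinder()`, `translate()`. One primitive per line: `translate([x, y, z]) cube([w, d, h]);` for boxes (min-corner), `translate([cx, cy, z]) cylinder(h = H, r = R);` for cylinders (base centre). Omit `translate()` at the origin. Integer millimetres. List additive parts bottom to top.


cube([220, 210, 10]);
translate([0, 0, 10]) cube([220, 10, 180]);
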